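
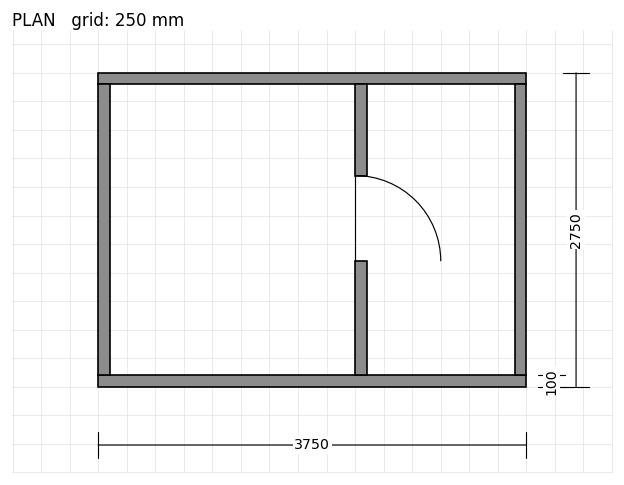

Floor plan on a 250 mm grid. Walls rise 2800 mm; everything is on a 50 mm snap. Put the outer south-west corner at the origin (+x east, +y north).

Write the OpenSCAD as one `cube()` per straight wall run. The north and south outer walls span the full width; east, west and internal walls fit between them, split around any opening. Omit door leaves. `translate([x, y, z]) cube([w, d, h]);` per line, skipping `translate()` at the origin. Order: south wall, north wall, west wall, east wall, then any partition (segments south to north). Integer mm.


cube([3750, 100, 2800]);
translate([0, 2650, 0]) cube([3750, 100, 2800]);
translate([0, 100, 0]) cube([100, 2550, 2800]);
translate([3650, 100, 0]) cube([100, 2550, 2800]);
translate([2250, 100, 0]) cube([100, 1000, 2800]);
translate([2250, 1850, 0]) cube([100, 800, 2800]);


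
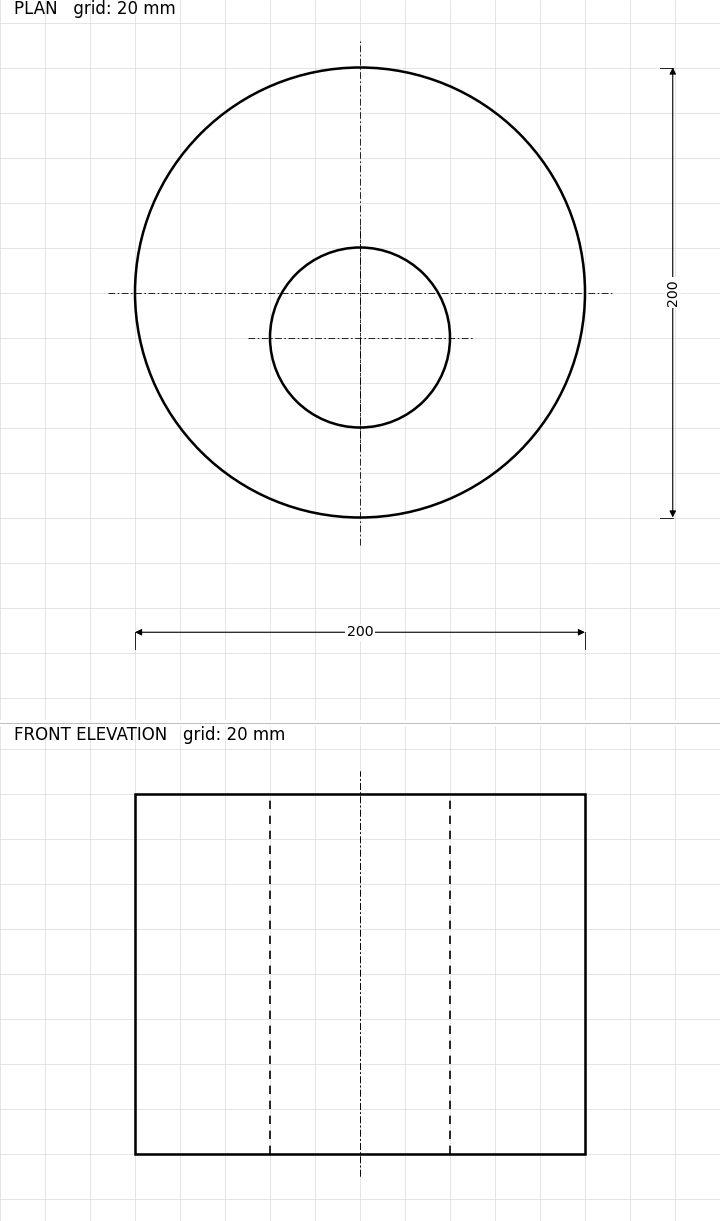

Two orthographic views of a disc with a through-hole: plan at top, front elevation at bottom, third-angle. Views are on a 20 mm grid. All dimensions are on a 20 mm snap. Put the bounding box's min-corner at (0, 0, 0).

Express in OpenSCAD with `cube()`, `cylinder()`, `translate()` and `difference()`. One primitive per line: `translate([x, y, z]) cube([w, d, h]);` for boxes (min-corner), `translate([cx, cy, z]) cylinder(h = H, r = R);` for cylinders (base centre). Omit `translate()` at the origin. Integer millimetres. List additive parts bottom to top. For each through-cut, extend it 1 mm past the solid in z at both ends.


difference() {
  translate([100, 100, 0]) cylinder(h = 160, r = 100);
  translate([100, 80, -1]) cylinder(h = 162, r = 40);
}


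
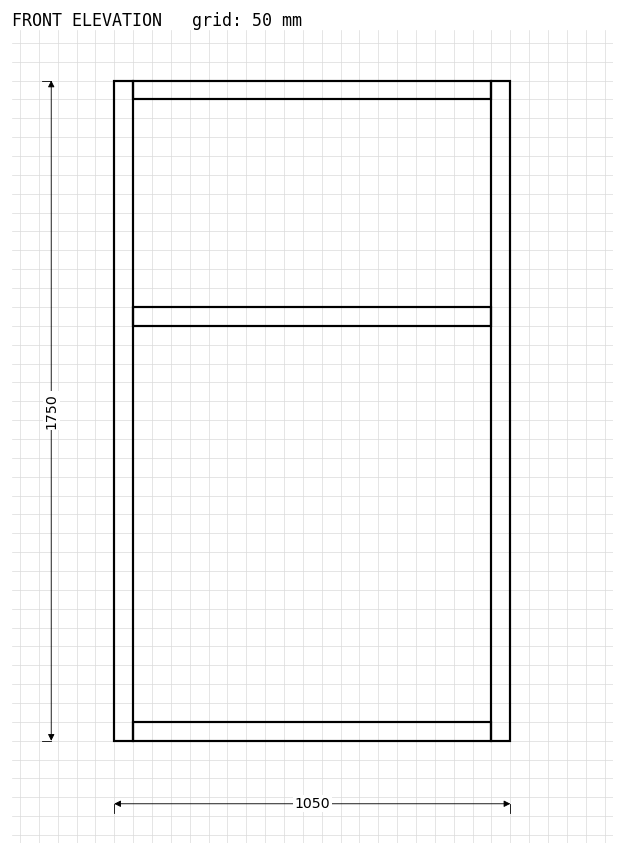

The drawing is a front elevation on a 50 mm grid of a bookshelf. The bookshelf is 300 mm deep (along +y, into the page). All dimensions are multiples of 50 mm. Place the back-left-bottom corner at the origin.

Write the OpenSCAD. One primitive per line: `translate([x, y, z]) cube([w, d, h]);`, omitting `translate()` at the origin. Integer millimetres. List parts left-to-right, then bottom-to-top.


cube([50, 300, 1750]);
translate([50, 0, 0]) cube([950, 300, 50]);
translate([50, 0, 1100]) cube([950, 300, 50]);
translate([50, 0, 1700]) cube([950, 300, 50]);
translate([1000, 0, 0]) cube([50, 300, 1750]);


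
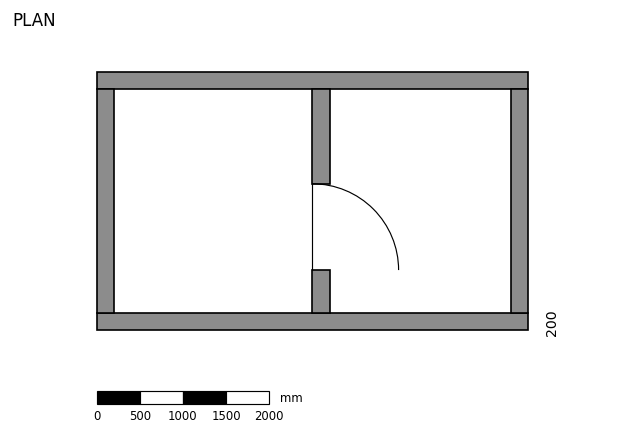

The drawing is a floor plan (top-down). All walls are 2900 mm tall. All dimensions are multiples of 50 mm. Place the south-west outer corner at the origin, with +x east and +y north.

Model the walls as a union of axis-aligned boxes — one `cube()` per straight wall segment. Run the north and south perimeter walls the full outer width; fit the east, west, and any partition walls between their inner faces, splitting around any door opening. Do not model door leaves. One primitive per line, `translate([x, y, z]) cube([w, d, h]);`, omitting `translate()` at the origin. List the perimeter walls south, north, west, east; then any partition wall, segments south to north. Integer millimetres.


cube([5000, 200, 2900]);
translate([0, 2800, 0]) cube([5000, 200, 2900]);
translate([0, 200, 0]) cube([200, 2600, 2900]);
translate([4800, 200, 0]) cube([200, 2600, 2900]);
translate([2500, 200, 0]) cube([200, 500, 2900]);
translate([2500, 1700, 0]) cube([200, 1100, 2900]);


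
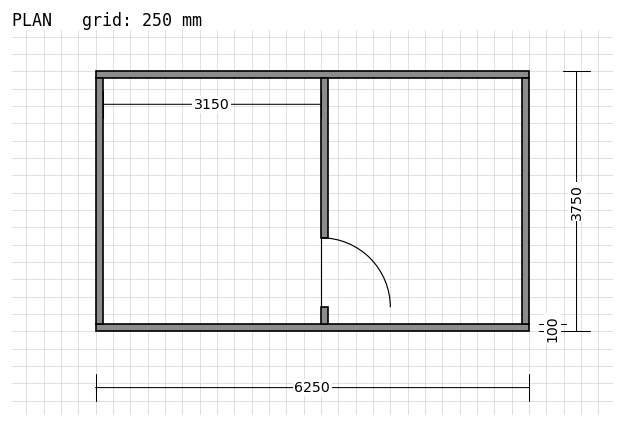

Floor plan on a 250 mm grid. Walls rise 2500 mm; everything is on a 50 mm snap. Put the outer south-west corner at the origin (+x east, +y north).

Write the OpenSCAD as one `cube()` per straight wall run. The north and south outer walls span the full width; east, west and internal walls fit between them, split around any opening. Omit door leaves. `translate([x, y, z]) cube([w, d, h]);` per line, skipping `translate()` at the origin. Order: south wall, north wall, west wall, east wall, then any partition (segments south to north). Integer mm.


cube([6250, 100, 2500]);
translate([0, 3650, 0]) cube([6250, 100, 2500]);
translate([0, 100, 0]) cube([100, 3550, 2500]);
translate([6150, 100, 0]) cube([100, 3550, 2500]);
translate([3250, 100, 0]) cube([100, 250, 2500]);
translate([3250, 1350, 0]) cube([100, 2300, 2500]);


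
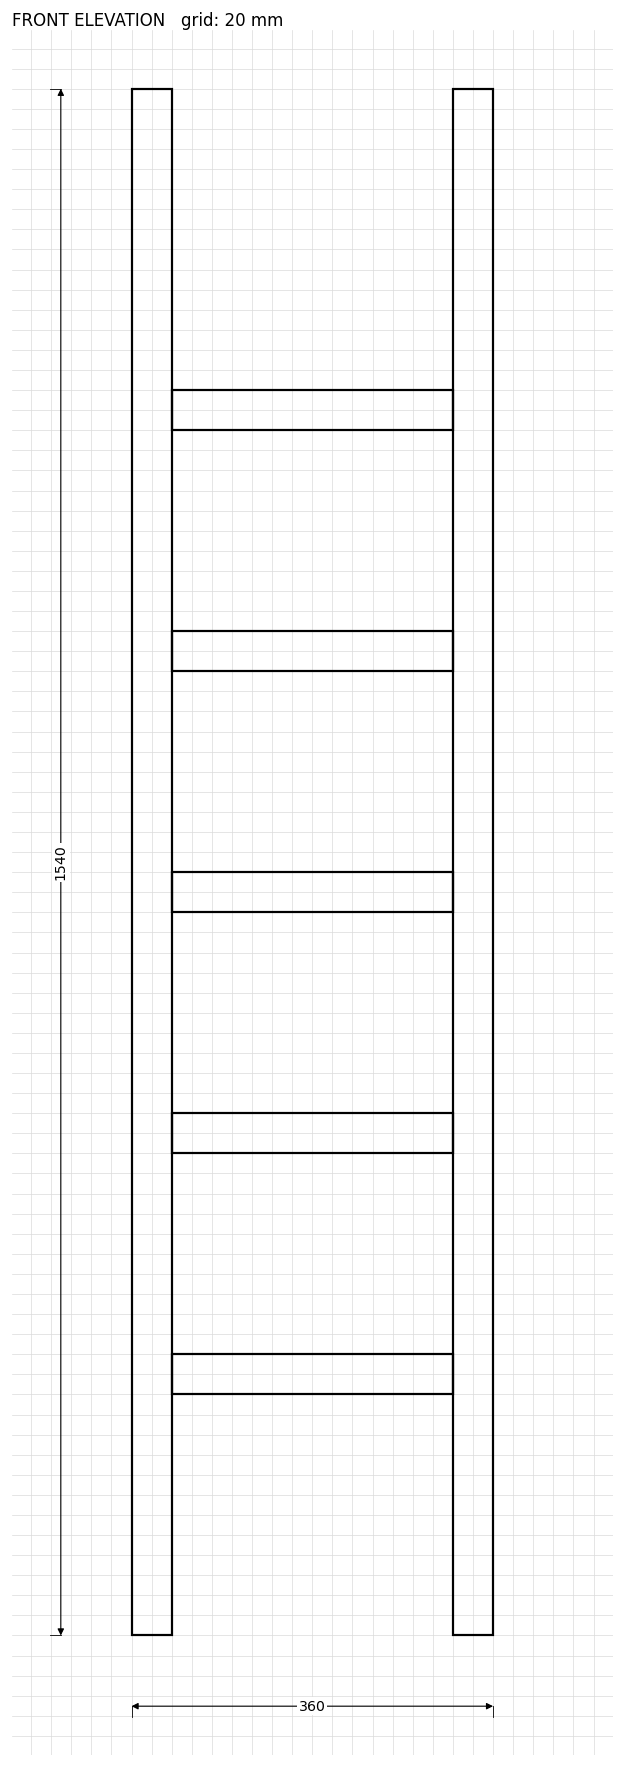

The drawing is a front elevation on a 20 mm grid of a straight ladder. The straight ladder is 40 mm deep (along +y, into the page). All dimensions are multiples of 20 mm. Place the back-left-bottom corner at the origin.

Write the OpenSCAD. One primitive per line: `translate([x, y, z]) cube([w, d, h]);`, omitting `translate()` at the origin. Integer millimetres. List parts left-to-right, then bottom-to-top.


cube([40, 40, 1540]);
translate([40, 0, 240]) cube([280, 40, 40]);
translate([40, 0, 480]) cube([280, 40, 40]);
translate([40, 0, 720]) cube([280, 40, 40]);
translate([40, 0, 960]) cube([280, 40, 40]);
translate([40, 0, 1200]) cube([280, 40, 40]);
translate([320, 0, 0]) cube([40, 40, 1540]);


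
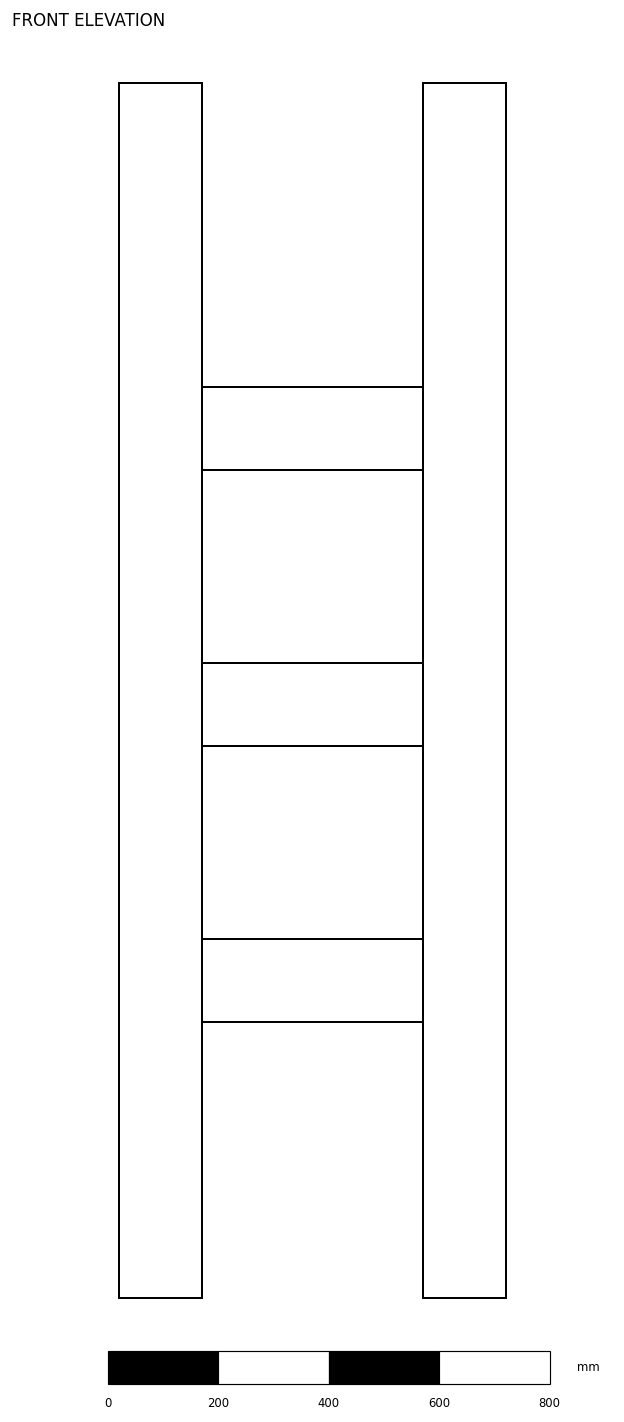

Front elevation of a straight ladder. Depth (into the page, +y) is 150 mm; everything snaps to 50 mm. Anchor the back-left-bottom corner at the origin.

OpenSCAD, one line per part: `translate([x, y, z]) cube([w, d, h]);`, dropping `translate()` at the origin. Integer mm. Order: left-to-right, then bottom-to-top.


cube([150, 150, 2200]);
translate([150, 0, 500]) cube([400, 150, 150]);
translate([150, 0, 1000]) cube([400, 150, 150]);
translate([150, 0, 1500]) cube([400, 150, 150]);
translate([550, 0, 0]) cube([150, 150, 2200]);


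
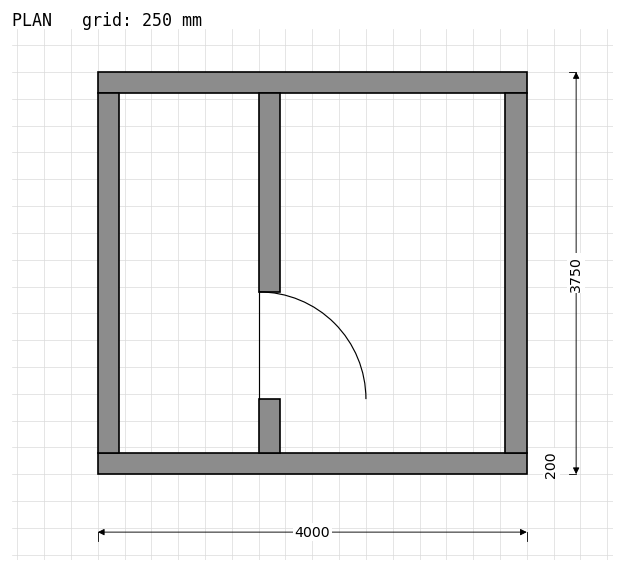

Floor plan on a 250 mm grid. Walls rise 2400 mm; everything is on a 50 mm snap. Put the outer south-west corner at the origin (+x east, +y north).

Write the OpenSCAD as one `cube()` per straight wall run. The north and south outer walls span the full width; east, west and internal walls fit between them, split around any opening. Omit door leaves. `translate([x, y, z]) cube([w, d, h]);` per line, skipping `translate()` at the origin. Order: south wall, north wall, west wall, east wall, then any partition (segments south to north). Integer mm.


cube([4000, 200, 2400]);
translate([0, 3550, 0]) cube([4000, 200, 2400]);
translate([0, 200, 0]) cube([200, 3350, 2400]);
translate([3800, 200, 0]) cube([200, 3350, 2400]);
translate([1500, 200, 0]) cube([200, 500, 2400]);
translate([1500, 1700, 0]) cube([200, 1850, 2400]);


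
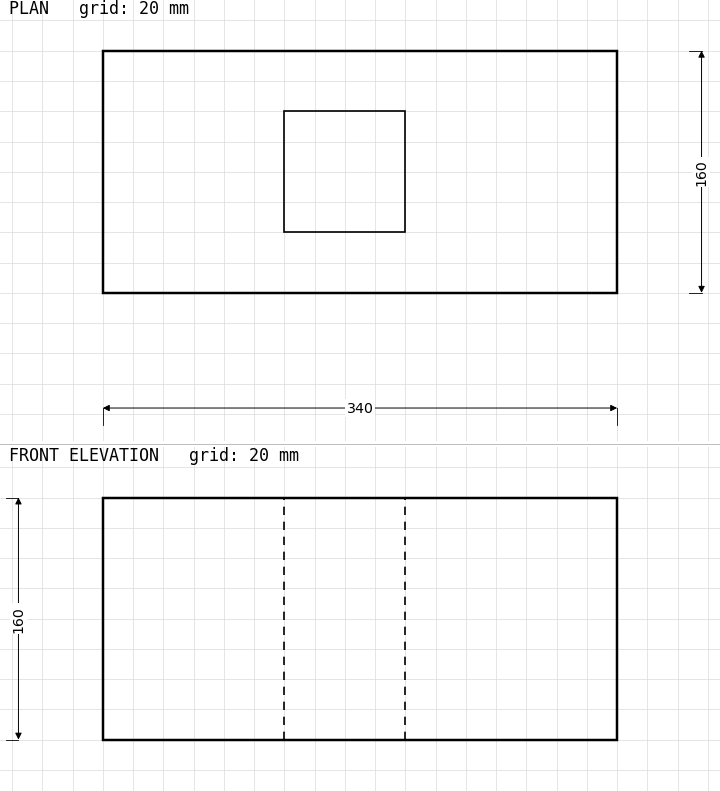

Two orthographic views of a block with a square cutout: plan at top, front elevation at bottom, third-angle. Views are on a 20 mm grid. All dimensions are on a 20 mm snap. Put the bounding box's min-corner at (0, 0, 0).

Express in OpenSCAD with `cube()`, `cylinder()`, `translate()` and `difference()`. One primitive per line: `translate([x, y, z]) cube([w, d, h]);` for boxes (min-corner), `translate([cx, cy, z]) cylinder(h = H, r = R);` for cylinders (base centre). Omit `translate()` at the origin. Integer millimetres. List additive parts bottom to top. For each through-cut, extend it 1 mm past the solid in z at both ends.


difference() {
  cube([340, 160, 160]);
  translate([120, 40, -1]) cube([80, 80, 162]);
}


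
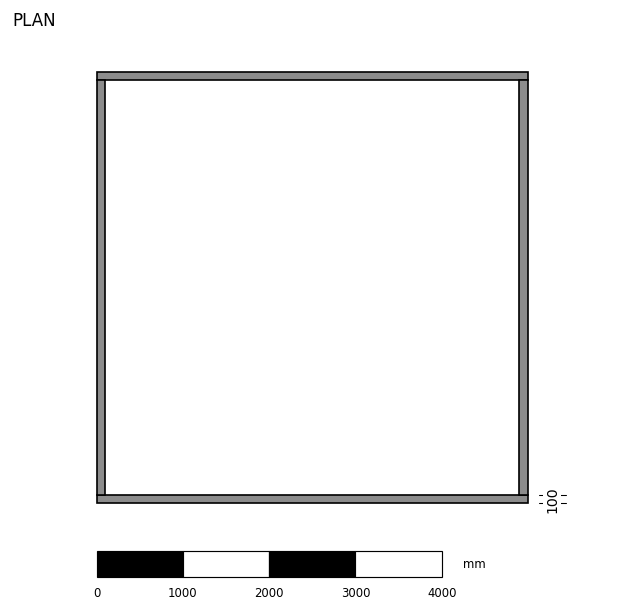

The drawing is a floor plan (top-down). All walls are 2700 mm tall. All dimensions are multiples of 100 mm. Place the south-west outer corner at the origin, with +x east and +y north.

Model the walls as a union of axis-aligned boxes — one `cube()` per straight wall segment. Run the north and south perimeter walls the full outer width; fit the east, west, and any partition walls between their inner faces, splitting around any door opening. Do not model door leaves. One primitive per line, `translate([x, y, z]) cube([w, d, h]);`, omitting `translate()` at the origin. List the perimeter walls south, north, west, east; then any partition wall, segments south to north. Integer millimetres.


cube([5000, 100, 2700]);
translate([0, 4900, 0]) cube([5000, 100, 2700]);
translate([0, 100, 0]) cube([100, 4800, 2700]);
translate([4900, 100, 0]) cube([100, 4800, 2700]);


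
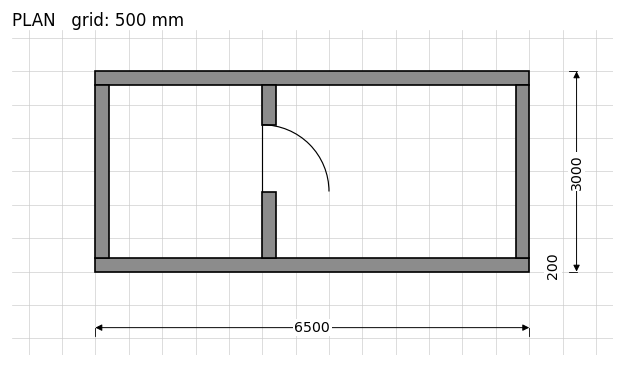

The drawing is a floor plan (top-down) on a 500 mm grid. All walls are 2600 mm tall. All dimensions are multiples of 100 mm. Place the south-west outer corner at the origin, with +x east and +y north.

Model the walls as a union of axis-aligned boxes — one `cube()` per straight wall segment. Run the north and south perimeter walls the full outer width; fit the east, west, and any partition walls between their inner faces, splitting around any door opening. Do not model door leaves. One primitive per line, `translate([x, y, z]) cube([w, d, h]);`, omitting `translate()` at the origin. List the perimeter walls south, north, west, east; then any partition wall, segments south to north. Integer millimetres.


cube([6500, 200, 2600]);
translate([0, 2800, 0]) cube([6500, 200, 2600]);
translate([0, 200, 0]) cube([200, 2600, 2600]);
translate([6300, 200, 0]) cube([200, 2600, 2600]);
translate([2500, 200, 0]) cube([200, 1000, 2600]);
translate([2500, 2200, 0]) cube([200, 600, 2600]);


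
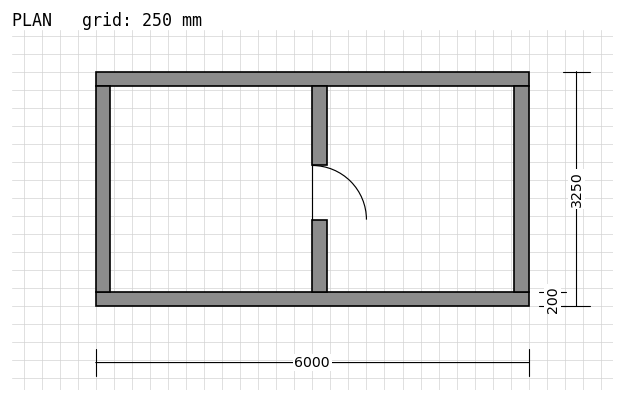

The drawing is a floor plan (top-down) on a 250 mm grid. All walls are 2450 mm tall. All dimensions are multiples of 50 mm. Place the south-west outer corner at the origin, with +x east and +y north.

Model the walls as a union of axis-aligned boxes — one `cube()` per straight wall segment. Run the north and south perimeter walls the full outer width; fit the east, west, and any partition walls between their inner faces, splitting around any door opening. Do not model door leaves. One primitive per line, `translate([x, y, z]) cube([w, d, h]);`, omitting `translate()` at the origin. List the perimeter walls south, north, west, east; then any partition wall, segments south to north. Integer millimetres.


cube([6000, 200, 2450]);
translate([0, 3050, 0]) cube([6000, 200, 2450]);
translate([0, 200, 0]) cube([200, 2850, 2450]);
translate([5800, 200, 0]) cube([200, 2850, 2450]);
translate([3000, 200, 0]) cube([200, 1000, 2450]);
translate([3000, 1950, 0]) cube([200, 1100, 2450]);


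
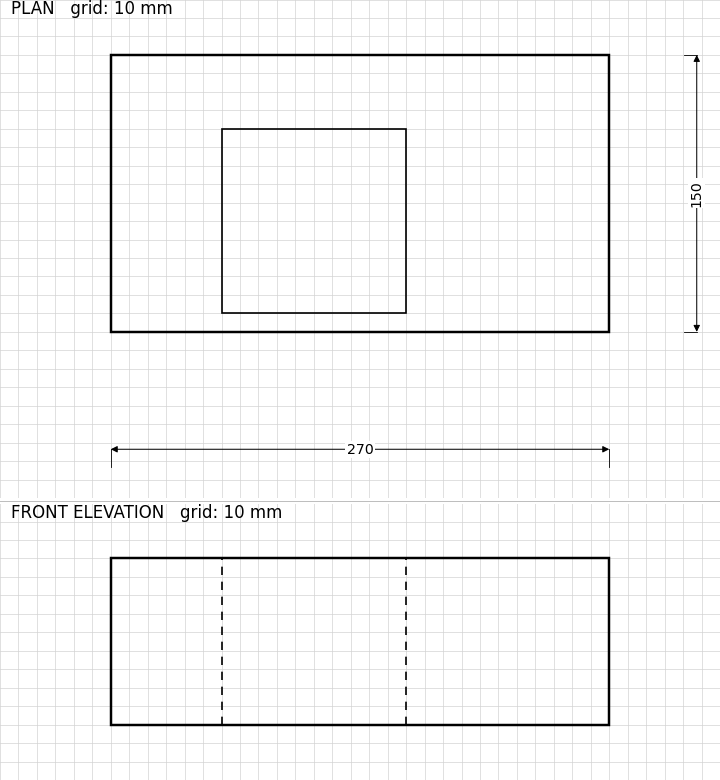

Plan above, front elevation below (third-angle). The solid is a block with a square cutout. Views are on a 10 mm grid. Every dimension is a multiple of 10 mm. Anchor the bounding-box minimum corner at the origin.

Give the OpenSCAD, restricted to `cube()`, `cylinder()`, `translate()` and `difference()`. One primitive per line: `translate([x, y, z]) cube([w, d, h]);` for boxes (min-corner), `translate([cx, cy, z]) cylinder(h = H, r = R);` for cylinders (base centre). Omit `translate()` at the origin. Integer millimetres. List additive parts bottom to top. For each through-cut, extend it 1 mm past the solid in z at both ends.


difference() {
  cube([270, 150, 90]);
  translate([60, 10, -1]) cube([100, 100, 92]);
}


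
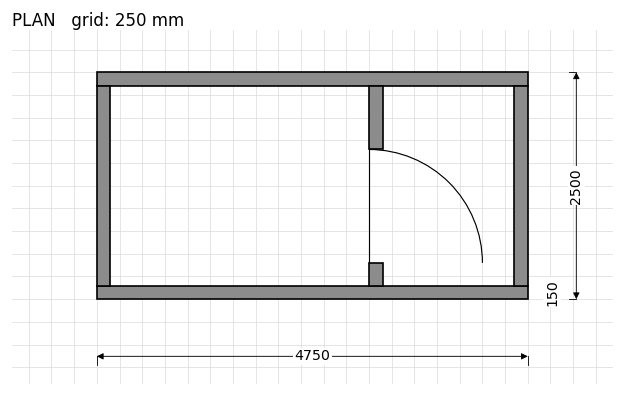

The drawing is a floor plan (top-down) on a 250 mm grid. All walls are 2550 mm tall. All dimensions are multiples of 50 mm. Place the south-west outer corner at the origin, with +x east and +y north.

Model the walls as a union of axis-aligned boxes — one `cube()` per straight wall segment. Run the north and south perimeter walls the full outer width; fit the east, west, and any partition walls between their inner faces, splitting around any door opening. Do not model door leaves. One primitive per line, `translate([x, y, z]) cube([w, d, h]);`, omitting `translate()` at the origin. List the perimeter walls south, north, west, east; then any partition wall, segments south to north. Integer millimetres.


cube([4750, 150, 2550]);
translate([0, 2350, 0]) cube([4750, 150, 2550]);
translate([0, 150, 0]) cube([150, 2200, 2550]);
translate([4600, 150, 0]) cube([150, 2200, 2550]);
translate([3000, 150, 0]) cube([150, 250, 2550]);
translate([3000, 1650, 0]) cube([150, 700, 2550]);


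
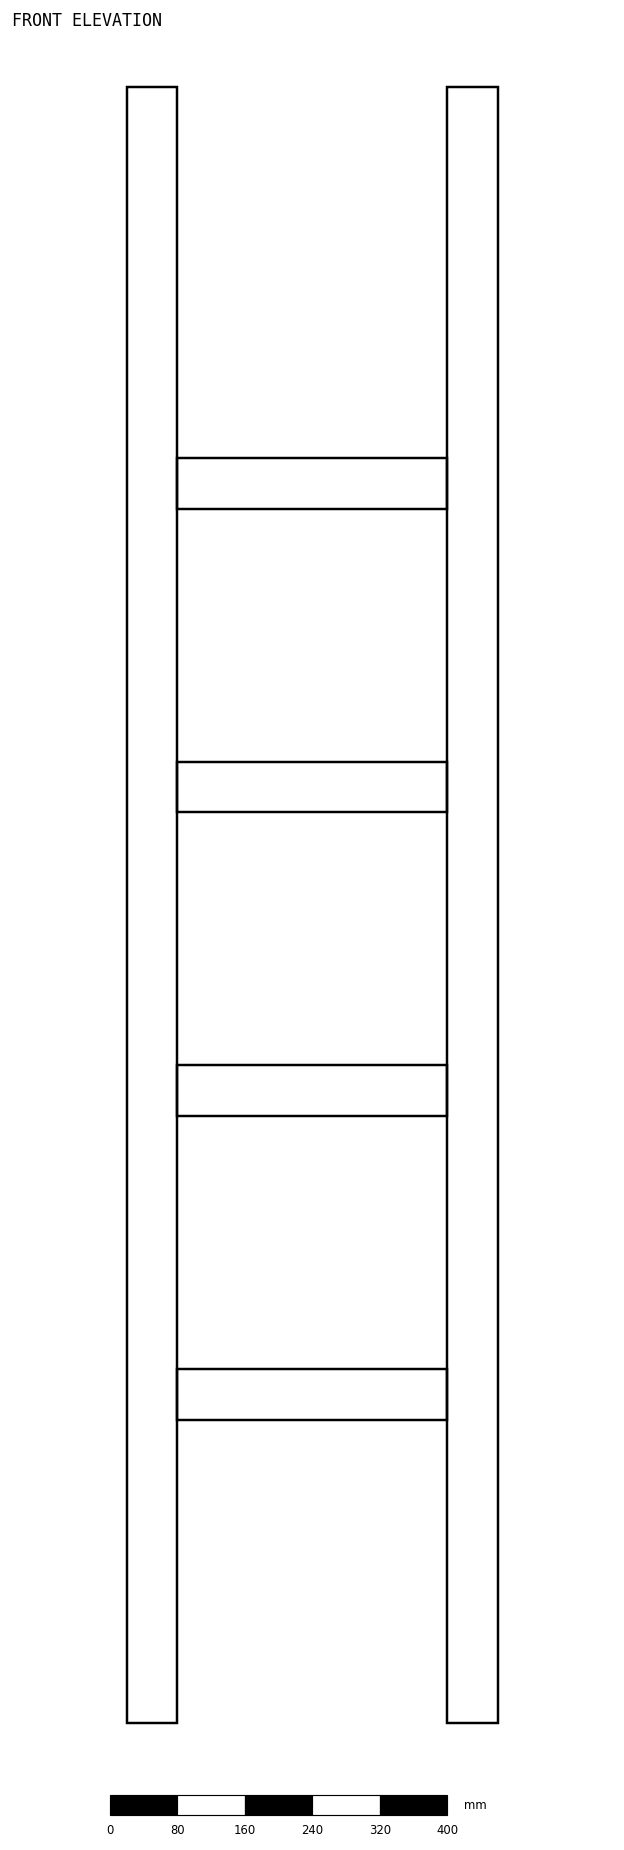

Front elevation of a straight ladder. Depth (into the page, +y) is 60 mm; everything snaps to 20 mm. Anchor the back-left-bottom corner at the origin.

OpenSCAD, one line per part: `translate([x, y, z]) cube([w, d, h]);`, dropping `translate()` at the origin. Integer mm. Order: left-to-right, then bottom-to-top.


cube([60, 60, 1940]);
translate([60, 0, 360]) cube([320, 60, 60]);
translate([60, 0, 720]) cube([320, 60, 60]);
translate([60, 0, 1080]) cube([320, 60, 60]);
translate([60, 0, 1440]) cube([320, 60, 60]);
translate([380, 0, 0]) cube([60, 60, 1940]);


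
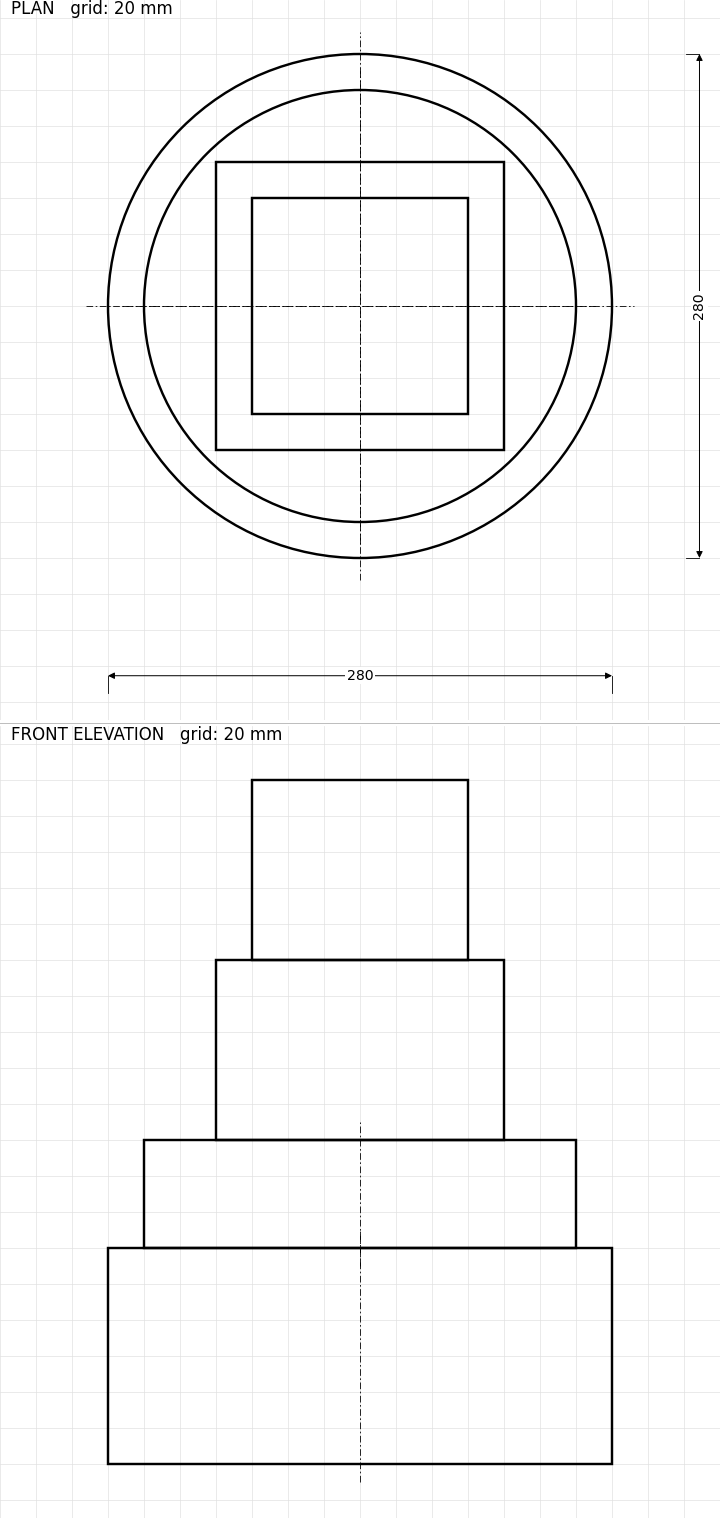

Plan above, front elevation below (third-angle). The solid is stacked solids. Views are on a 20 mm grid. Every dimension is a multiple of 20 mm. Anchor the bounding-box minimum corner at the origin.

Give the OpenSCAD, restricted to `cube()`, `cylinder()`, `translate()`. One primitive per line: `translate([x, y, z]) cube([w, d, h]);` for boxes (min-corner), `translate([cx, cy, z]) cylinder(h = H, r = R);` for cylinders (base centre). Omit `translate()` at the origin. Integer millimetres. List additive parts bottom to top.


translate([140, 140, 0]) cylinder(h = 120, r = 140);
translate([140, 140, 120]) cylinder(h = 60, r = 120);
translate([60, 60, 180]) cube([160, 160, 100]);
translate([80, 80, 280]) cube([120, 120, 100]);


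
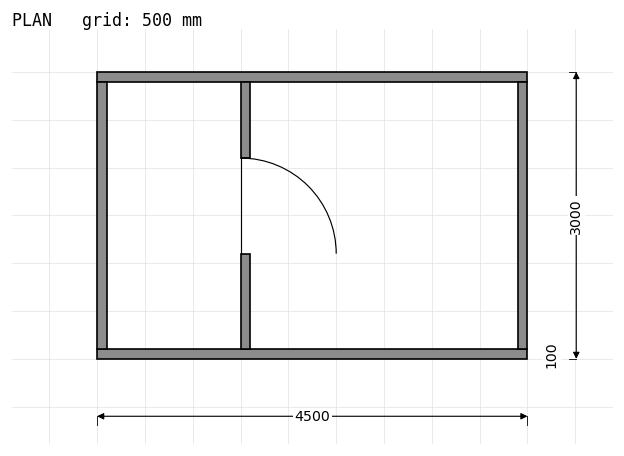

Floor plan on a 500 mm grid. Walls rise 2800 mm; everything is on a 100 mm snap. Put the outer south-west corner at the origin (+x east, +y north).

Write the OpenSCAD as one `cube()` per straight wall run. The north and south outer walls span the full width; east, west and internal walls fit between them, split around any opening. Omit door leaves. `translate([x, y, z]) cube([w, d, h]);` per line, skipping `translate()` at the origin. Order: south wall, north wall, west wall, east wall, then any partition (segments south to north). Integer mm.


cube([4500, 100, 2800]);
translate([0, 2900, 0]) cube([4500, 100, 2800]);
translate([0, 100, 0]) cube([100, 2800, 2800]);
translate([4400, 100, 0]) cube([100, 2800, 2800]);
translate([1500, 100, 0]) cube([100, 1000, 2800]);
translate([1500, 2100, 0]) cube([100, 800, 2800]);


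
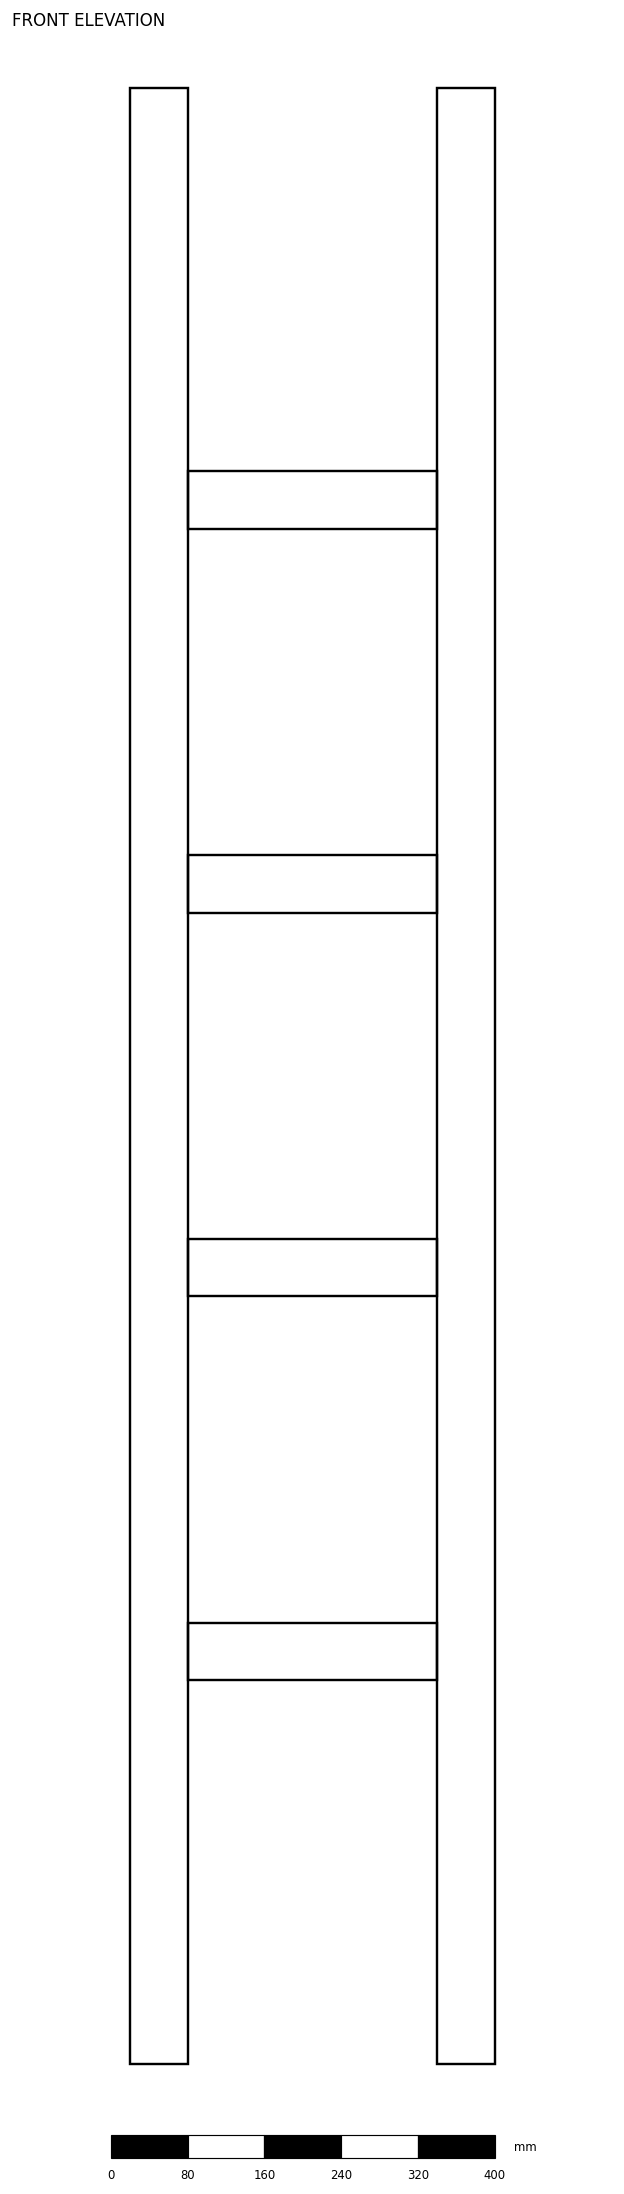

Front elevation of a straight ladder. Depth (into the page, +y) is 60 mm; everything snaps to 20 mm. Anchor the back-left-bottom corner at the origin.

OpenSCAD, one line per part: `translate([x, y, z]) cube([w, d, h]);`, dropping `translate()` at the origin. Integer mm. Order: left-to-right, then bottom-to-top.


cube([60, 60, 2060]);
translate([60, 0, 400]) cube([260, 60, 60]);
translate([60, 0, 800]) cube([260, 60, 60]);
translate([60, 0, 1200]) cube([260, 60, 60]);
translate([60, 0, 1600]) cube([260, 60, 60]);
translate([320, 0, 0]) cube([60, 60, 2060]);


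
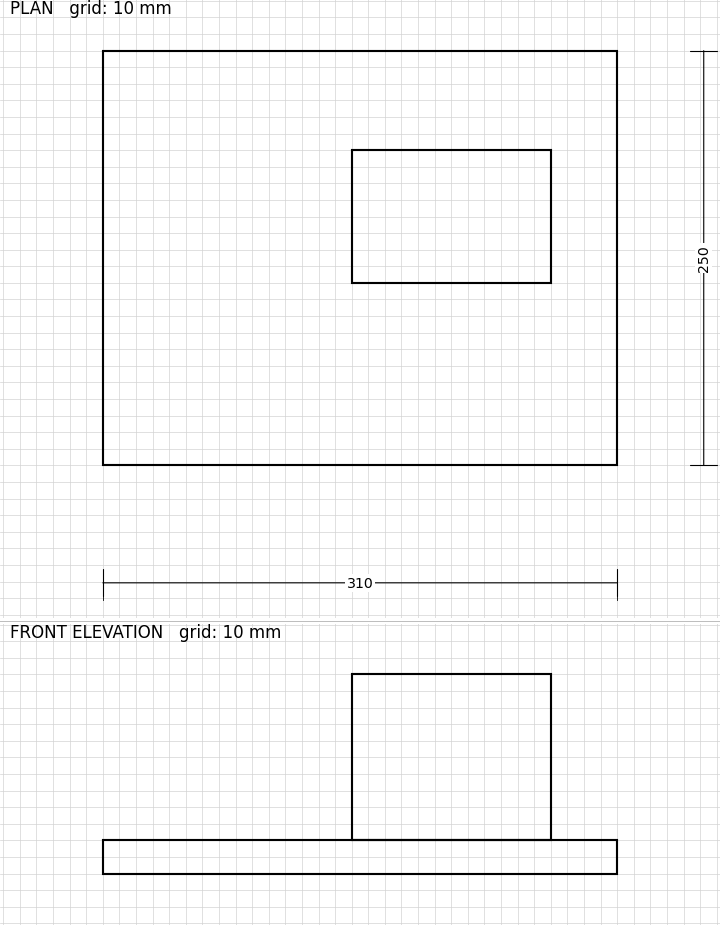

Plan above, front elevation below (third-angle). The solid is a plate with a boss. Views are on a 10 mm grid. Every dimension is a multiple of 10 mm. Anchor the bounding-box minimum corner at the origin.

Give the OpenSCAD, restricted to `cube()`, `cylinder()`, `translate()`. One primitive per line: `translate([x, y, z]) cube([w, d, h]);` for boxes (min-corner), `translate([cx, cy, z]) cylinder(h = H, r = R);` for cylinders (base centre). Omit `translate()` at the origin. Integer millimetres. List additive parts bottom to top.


cube([310, 250, 20]);
translate([150, 110, 20]) cube([120, 80, 100]);


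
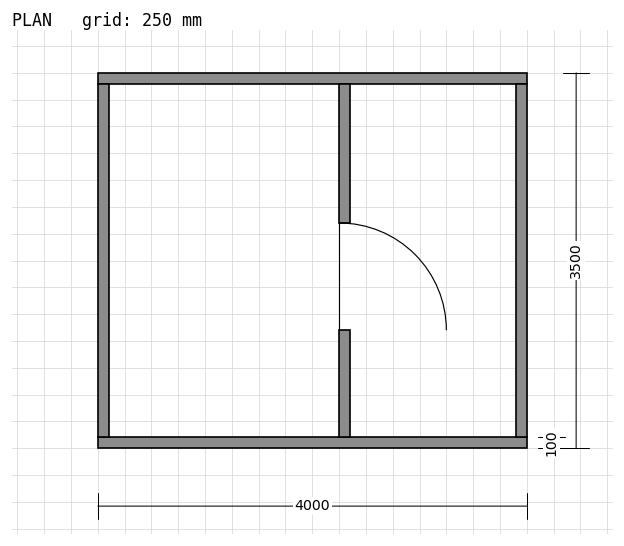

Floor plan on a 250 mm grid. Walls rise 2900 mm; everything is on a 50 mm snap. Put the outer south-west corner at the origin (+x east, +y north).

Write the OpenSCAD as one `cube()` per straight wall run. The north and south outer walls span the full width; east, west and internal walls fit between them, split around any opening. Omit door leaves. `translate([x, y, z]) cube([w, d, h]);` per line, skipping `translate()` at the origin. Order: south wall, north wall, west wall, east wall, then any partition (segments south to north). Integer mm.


cube([4000, 100, 2900]);
translate([0, 3400, 0]) cube([4000, 100, 2900]);
translate([0, 100, 0]) cube([100, 3300, 2900]);
translate([3900, 100, 0]) cube([100, 3300, 2900]);
translate([2250, 100, 0]) cube([100, 1000, 2900]);
translate([2250, 2100, 0]) cube([100, 1300, 2900]);


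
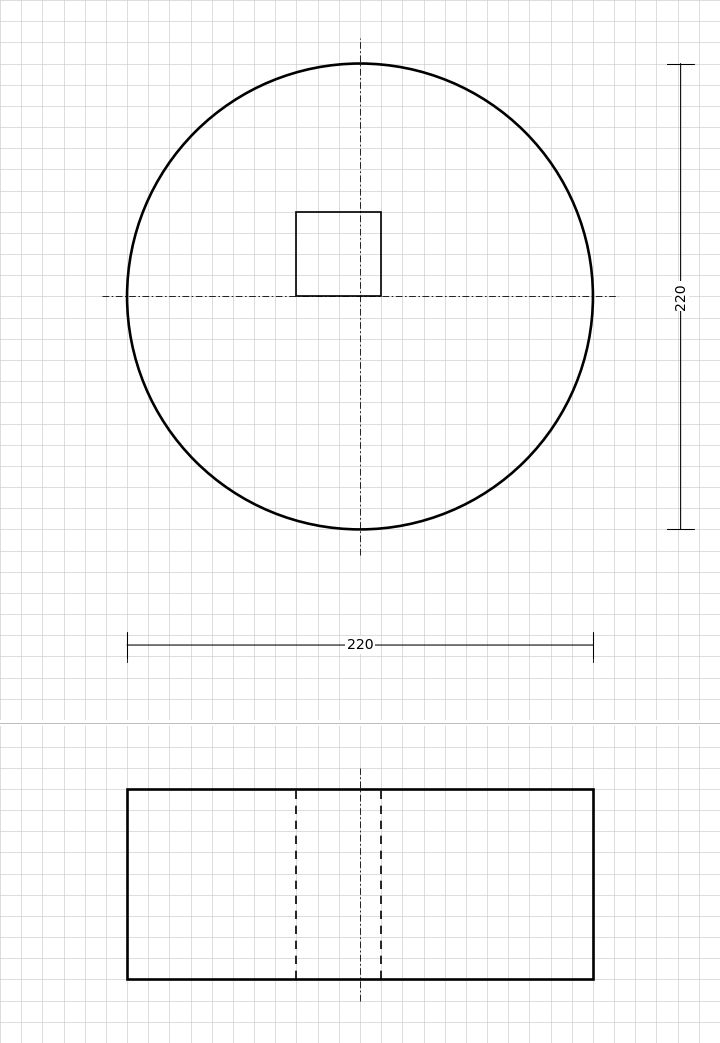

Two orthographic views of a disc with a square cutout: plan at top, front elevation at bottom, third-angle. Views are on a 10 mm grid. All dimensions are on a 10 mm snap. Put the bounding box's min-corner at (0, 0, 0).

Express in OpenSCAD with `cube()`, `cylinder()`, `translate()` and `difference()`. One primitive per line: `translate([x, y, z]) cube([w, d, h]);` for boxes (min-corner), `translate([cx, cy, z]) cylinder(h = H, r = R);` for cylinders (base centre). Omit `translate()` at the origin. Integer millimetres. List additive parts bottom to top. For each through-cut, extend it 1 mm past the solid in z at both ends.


difference() {
  translate([110, 110, 0]) cylinder(h = 90, r = 110);
  translate([80, 110, -1]) cube([40, 40, 92]);
}


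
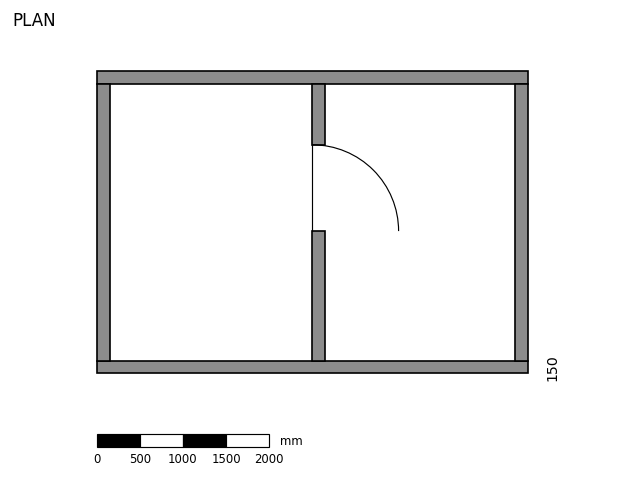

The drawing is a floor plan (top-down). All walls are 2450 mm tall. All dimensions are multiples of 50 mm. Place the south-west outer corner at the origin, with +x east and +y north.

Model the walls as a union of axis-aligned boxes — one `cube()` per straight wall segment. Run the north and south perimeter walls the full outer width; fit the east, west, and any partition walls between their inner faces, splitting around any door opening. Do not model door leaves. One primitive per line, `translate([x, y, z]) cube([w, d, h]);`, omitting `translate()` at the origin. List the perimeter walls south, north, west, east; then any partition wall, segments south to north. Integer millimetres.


cube([5000, 150, 2450]);
translate([0, 3350, 0]) cube([5000, 150, 2450]);
translate([0, 150, 0]) cube([150, 3200, 2450]);
translate([4850, 150, 0]) cube([150, 3200, 2450]);
translate([2500, 150, 0]) cube([150, 1500, 2450]);
translate([2500, 2650, 0]) cube([150, 700, 2450]);


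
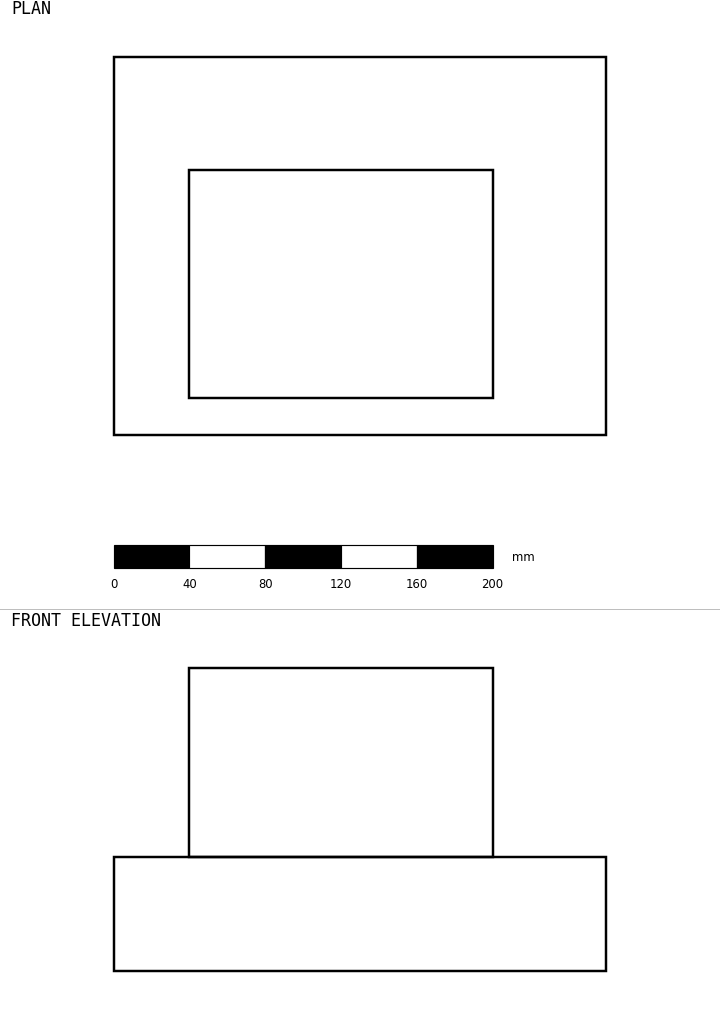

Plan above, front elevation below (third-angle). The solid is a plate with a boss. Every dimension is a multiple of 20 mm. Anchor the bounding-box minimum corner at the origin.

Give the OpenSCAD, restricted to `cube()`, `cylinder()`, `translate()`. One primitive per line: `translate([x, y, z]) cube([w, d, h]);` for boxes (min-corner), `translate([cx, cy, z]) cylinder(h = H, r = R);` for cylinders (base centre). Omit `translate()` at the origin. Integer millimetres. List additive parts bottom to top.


cube([260, 200, 60]);
translate([40, 20, 60]) cube([160, 120, 100]);


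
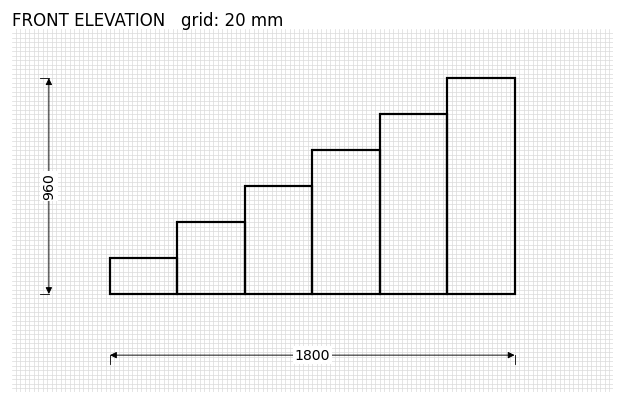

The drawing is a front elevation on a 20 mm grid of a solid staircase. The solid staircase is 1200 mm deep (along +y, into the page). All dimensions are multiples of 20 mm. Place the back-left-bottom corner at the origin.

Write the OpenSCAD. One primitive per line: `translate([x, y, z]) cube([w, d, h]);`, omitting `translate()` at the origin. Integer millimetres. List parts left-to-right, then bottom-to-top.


cube([300, 1200, 160]);
translate([300, 0, 0]) cube([300, 1200, 320]);
translate([600, 0, 0]) cube([300, 1200, 480]);
translate([900, 0, 0]) cube([300, 1200, 640]);
translate([1200, 0, 0]) cube([300, 1200, 800]);
translate([1500, 0, 0]) cube([300, 1200, 960]);


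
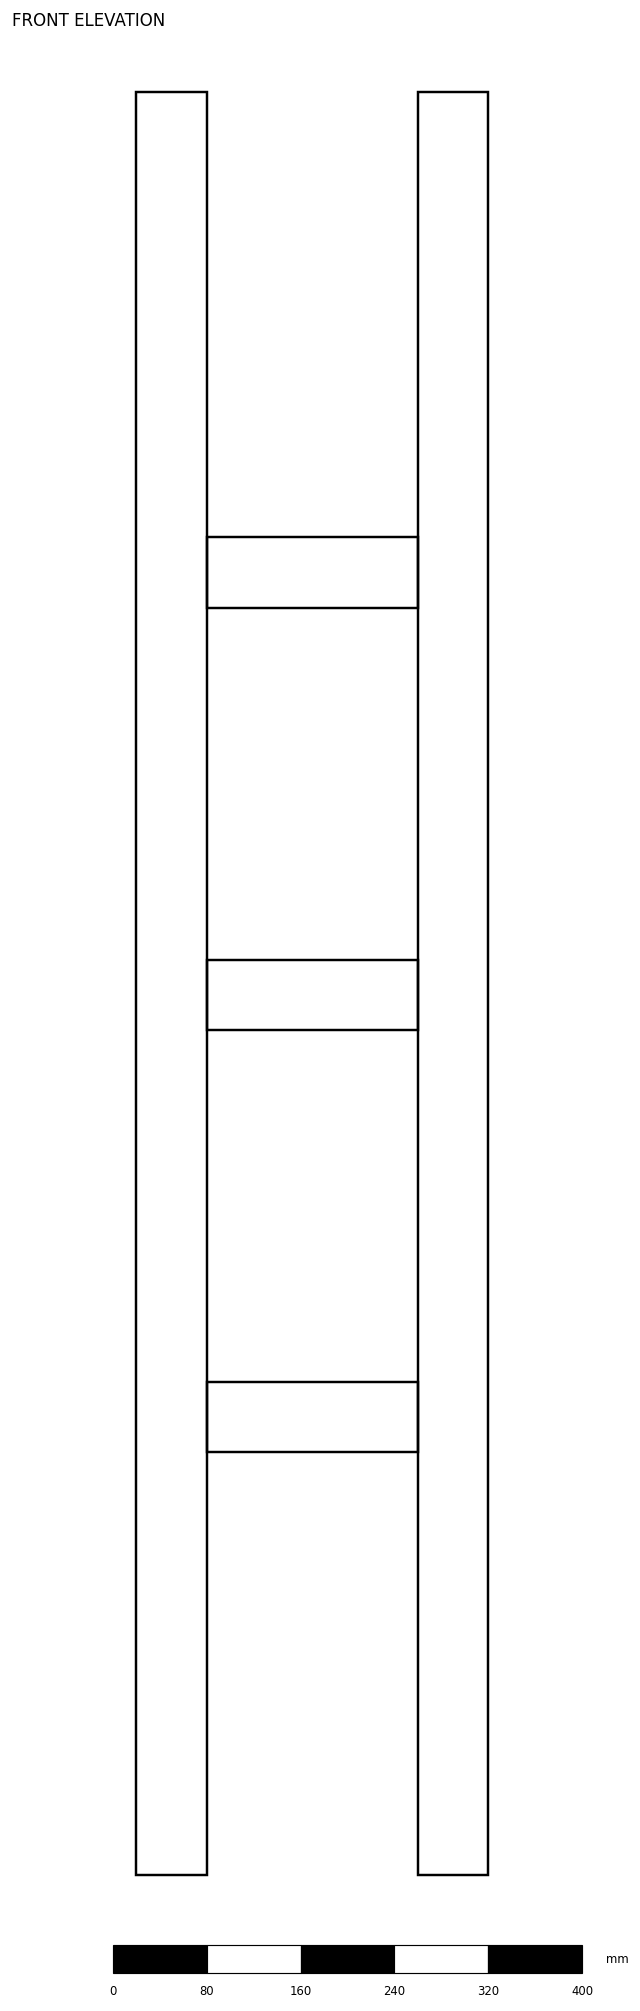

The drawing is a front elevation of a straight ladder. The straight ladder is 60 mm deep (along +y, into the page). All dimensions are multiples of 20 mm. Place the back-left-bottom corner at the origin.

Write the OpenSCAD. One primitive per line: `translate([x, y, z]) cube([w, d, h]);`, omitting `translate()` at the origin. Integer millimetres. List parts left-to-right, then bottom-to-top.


cube([60, 60, 1520]);
translate([60, 0, 360]) cube([180, 60, 60]);
translate([60, 0, 720]) cube([180, 60, 60]);
translate([60, 0, 1080]) cube([180, 60, 60]);
translate([240, 0, 0]) cube([60, 60, 1520]);


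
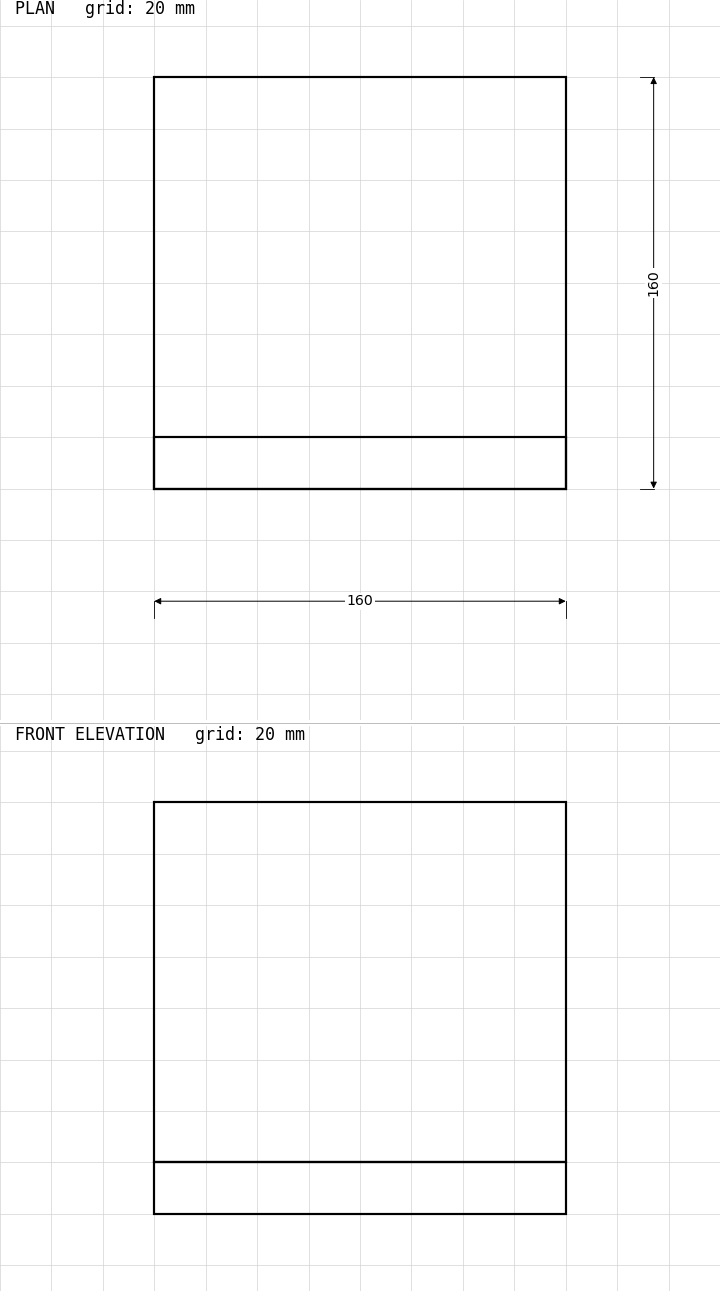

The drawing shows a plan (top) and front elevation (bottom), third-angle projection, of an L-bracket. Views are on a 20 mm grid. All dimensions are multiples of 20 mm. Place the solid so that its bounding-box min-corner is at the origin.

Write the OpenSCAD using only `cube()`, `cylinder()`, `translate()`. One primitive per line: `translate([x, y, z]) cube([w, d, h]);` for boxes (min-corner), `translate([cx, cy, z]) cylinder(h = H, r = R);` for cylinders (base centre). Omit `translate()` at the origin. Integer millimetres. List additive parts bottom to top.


cube([160, 160, 20]);
translate([0, 0, 20]) cube([160, 20, 140]);


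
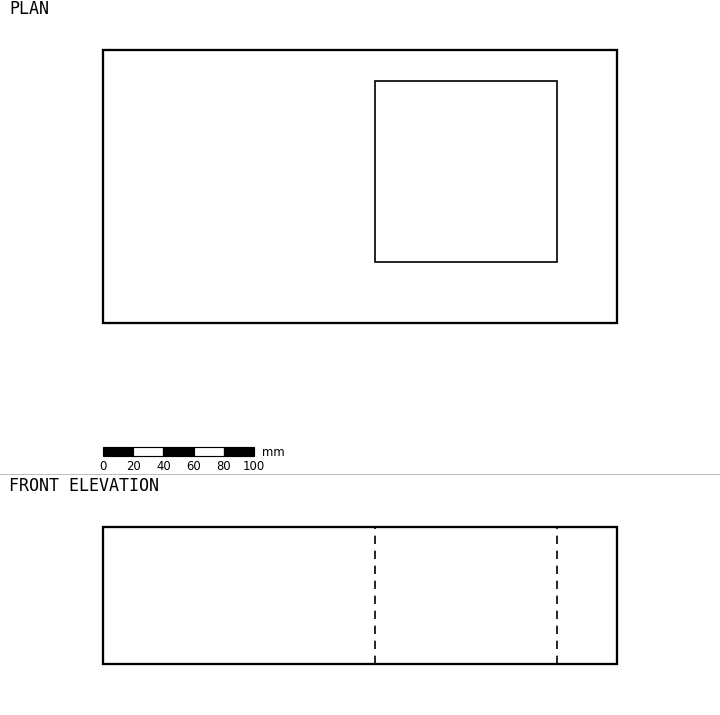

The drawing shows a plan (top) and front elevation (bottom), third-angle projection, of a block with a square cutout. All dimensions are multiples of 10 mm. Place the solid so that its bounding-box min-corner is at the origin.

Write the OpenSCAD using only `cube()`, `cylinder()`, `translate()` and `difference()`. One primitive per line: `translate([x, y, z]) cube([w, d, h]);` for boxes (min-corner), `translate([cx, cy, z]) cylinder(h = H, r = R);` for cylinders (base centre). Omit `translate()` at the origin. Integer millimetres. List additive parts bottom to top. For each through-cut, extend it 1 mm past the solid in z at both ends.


difference() {
  cube([340, 180, 90]);
  translate([180, 40, -1]) cube([120, 120, 92]);
}


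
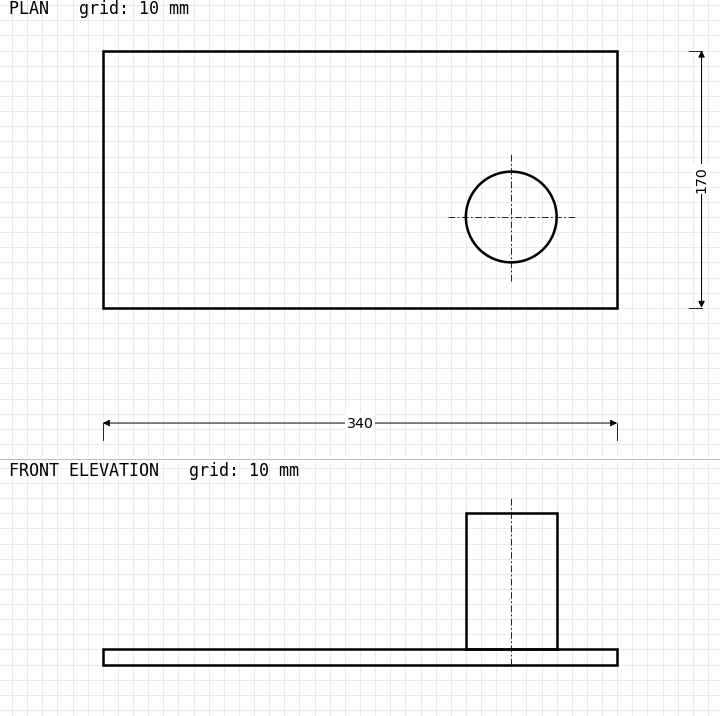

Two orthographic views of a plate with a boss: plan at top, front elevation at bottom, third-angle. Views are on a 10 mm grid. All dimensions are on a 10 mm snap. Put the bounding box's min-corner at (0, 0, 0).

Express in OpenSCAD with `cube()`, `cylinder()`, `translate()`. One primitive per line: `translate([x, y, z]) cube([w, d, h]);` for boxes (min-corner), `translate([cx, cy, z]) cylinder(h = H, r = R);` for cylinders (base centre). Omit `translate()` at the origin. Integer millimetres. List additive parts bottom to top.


cube([340, 170, 10]);
translate([270, 60, 10]) cylinder(h = 90, r = 30);


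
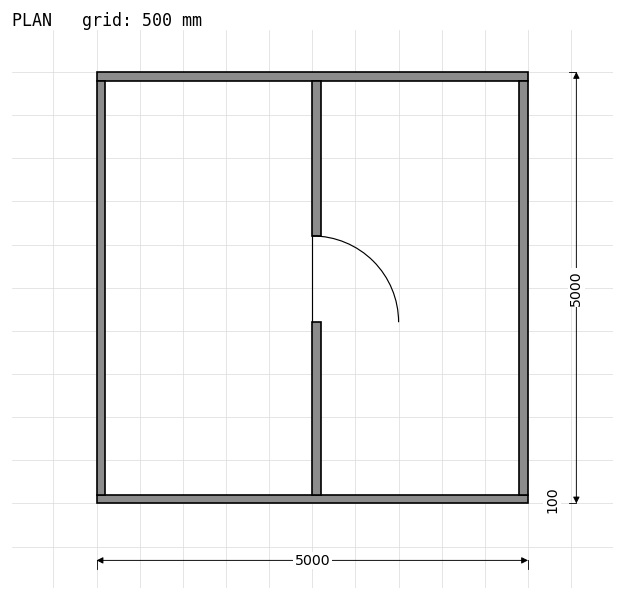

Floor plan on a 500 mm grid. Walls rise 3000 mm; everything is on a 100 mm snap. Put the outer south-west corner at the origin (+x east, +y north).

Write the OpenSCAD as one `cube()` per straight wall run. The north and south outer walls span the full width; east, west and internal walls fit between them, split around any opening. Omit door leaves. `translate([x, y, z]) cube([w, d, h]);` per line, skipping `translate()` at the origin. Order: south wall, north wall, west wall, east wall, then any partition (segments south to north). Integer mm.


cube([5000, 100, 3000]);
translate([0, 4900, 0]) cube([5000, 100, 3000]);
translate([0, 100, 0]) cube([100, 4800, 3000]);
translate([4900, 100, 0]) cube([100, 4800, 3000]);
translate([2500, 100, 0]) cube([100, 2000, 3000]);
translate([2500, 3100, 0]) cube([100, 1800, 3000]);


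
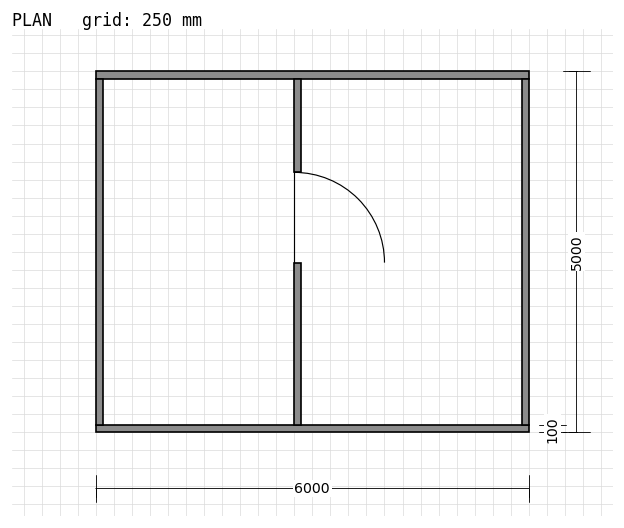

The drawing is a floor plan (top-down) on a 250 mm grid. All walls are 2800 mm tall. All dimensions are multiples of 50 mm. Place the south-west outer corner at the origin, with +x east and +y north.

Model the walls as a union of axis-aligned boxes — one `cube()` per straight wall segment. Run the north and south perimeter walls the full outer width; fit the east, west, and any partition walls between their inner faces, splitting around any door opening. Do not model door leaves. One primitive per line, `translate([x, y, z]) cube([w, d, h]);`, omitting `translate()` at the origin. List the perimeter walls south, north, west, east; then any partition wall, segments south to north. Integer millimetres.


cube([6000, 100, 2800]);
translate([0, 4900, 0]) cube([6000, 100, 2800]);
translate([0, 100, 0]) cube([100, 4800, 2800]);
translate([5900, 100, 0]) cube([100, 4800, 2800]);
translate([2750, 100, 0]) cube([100, 2250, 2800]);
translate([2750, 3600, 0]) cube([100, 1300, 2800]);


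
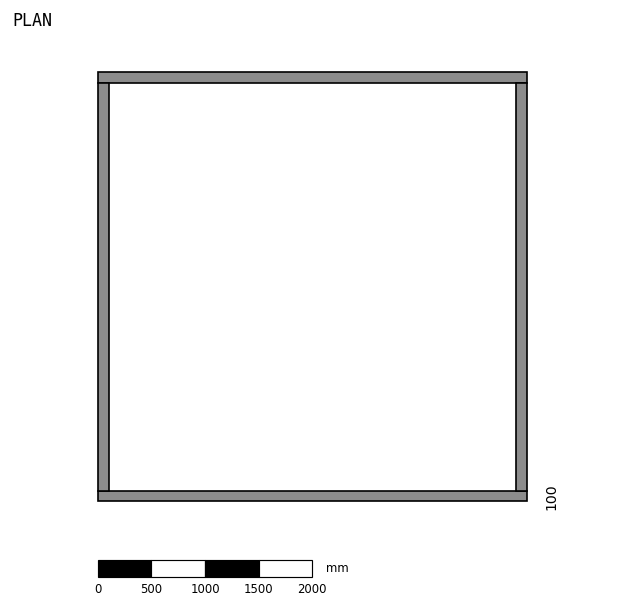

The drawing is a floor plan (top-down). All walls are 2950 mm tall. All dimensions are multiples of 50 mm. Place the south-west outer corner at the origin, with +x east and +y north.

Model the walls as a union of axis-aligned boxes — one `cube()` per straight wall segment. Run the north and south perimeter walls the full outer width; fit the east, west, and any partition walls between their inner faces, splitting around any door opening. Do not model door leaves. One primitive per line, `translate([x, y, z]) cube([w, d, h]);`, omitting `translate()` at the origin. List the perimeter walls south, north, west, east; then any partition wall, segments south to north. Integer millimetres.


cube([4000, 100, 2950]);
translate([0, 3900, 0]) cube([4000, 100, 2950]);
translate([0, 100, 0]) cube([100, 3800, 2950]);
translate([3900, 100, 0]) cube([100, 3800, 2950]);


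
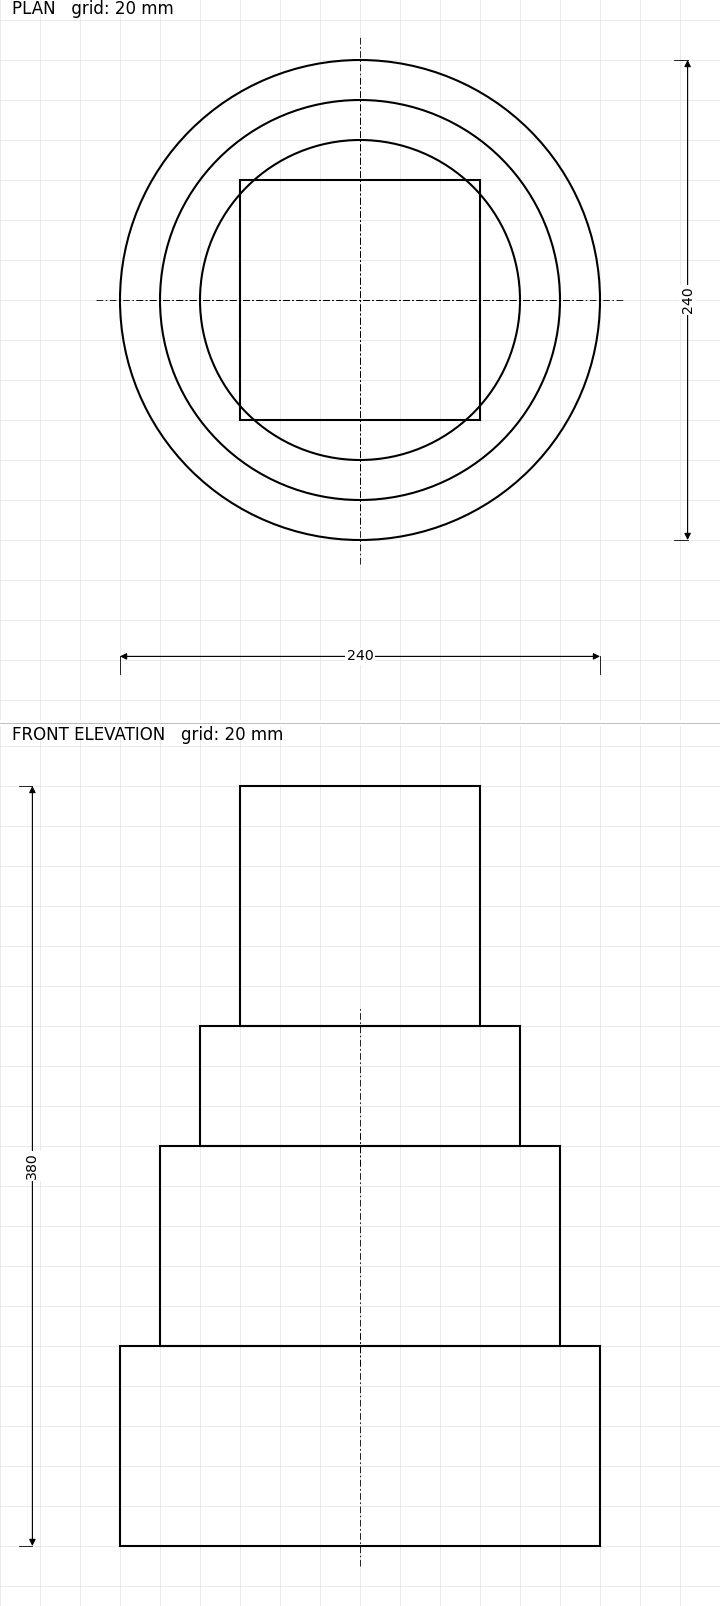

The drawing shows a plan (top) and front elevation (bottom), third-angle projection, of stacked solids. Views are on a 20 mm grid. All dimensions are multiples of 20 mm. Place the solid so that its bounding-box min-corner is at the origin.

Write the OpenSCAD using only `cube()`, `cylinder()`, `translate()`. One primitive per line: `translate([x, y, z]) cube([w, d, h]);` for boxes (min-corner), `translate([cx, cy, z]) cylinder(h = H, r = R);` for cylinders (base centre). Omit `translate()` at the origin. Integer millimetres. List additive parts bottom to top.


translate([120, 120, 0]) cylinder(h = 100, r = 120);
translate([120, 120, 100]) cylinder(h = 100, r = 100);
translate([120, 120, 200]) cylinder(h = 60, r = 80);
translate([60, 60, 260]) cube([120, 120, 120]);


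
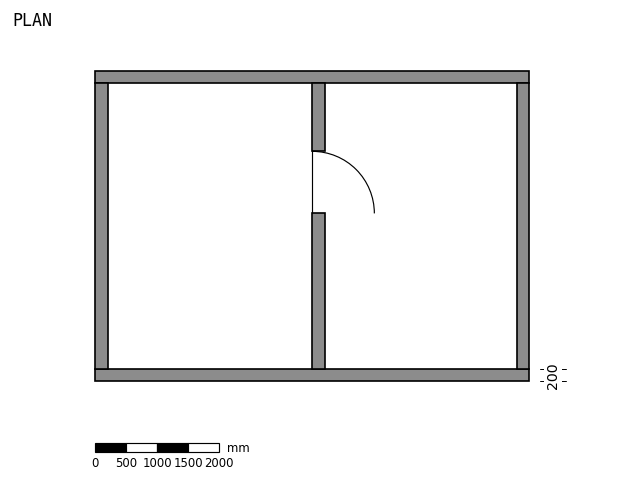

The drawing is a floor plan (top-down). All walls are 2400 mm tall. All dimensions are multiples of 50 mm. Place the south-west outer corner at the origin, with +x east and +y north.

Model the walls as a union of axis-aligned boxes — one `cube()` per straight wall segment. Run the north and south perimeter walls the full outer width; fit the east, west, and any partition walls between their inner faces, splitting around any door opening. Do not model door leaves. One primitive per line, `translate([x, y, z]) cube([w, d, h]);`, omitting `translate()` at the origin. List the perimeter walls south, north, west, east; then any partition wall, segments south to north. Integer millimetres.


cube([7000, 200, 2400]);
translate([0, 4800, 0]) cube([7000, 200, 2400]);
translate([0, 200, 0]) cube([200, 4600, 2400]);
translate([6800, 200, 0]) cube([200, 4600, 2400]);
translate([3500, 200, 0]) cube([200, 2500, 2400]);
translate([3500, 3700, 0]) cube([200, 1100, 2400]);


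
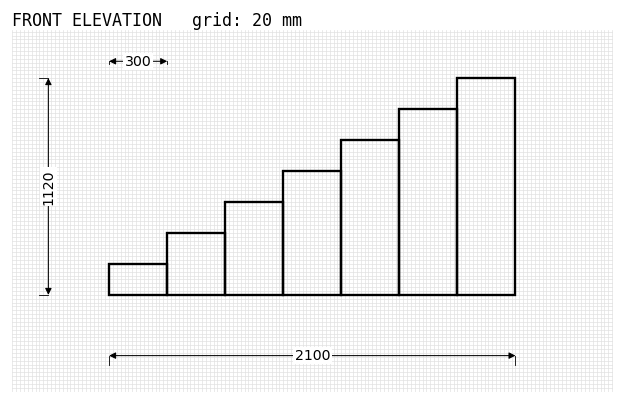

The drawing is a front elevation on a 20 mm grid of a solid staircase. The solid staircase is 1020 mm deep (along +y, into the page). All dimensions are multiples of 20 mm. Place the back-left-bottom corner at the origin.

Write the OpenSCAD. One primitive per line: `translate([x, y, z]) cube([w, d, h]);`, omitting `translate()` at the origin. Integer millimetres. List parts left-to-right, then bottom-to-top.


cube([300, 1020, 160]);
translate([300, 0, 0]) cube([300, 1020, 320]);
translate([600, 0, 0]) cube([300, 1020, 480]);
translate([900, 0, 0]) cube([300, 1020, 640]);
translate([1200, 0, 0]) cube([300, 1020, 800]);
translate([1500, 0, 0]) cube([300, 1020, 960]);
translate([1800, 0, 0]) cube([300, 1020, 1120]);


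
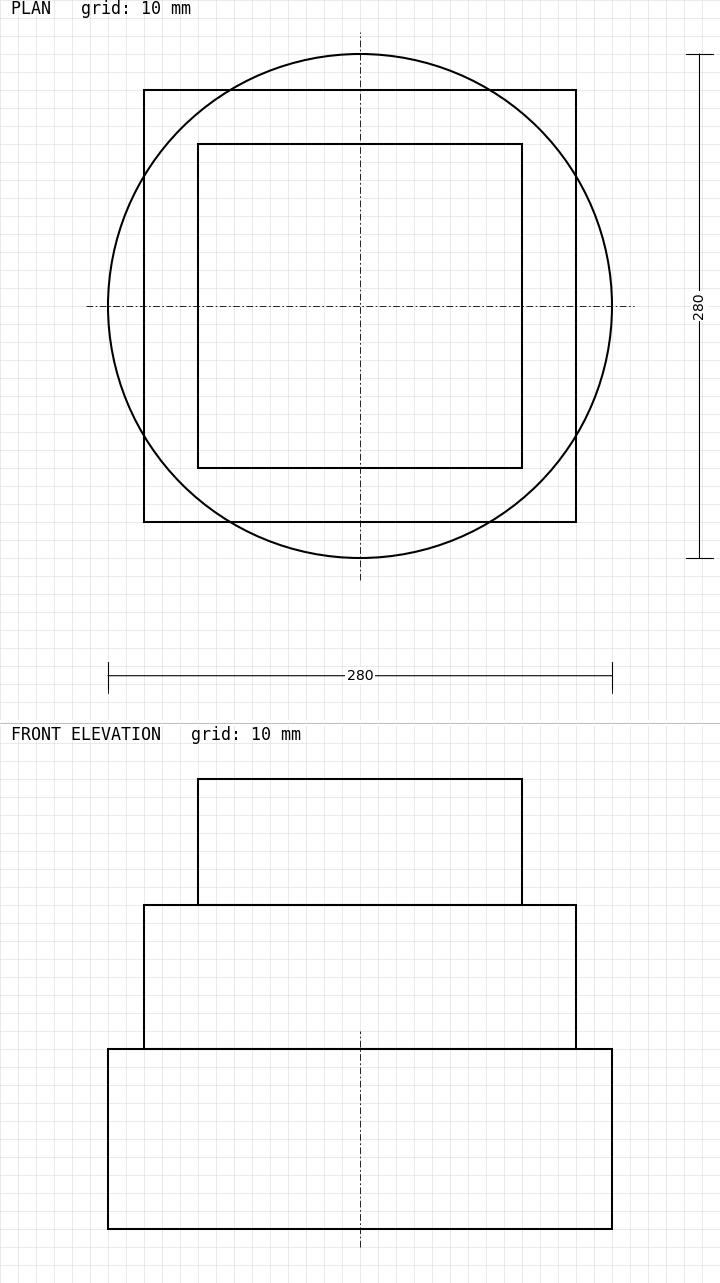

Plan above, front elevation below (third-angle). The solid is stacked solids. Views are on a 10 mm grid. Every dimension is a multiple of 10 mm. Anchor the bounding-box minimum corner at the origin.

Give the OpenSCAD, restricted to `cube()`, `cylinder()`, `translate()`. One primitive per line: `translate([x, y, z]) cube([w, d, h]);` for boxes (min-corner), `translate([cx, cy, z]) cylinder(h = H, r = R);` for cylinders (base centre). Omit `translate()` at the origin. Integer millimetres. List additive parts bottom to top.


translate([140, 140, 0]) cylinder(h = 100, r = 140);
translate([20, 20, 100]) cube([240, 240, 80]);
translate([50, 50, 180]) cube([180, 180, 70]);


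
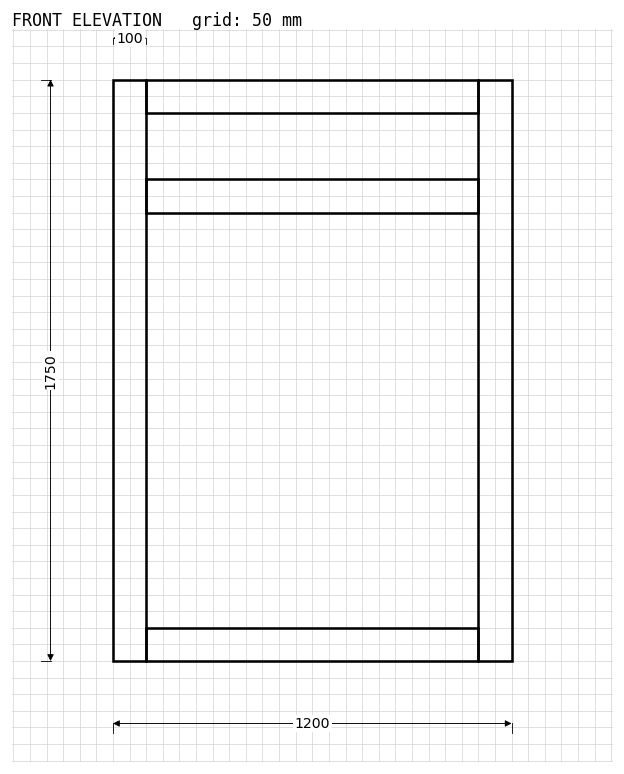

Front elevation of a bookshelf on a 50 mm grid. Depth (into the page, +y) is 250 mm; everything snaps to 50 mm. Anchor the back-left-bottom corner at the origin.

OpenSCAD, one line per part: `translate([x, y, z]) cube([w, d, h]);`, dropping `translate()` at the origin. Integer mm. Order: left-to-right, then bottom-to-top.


cube([100, 250, 1750]);
translate([100, 0, 0]) cube([1000, 250, 100]);
translate([100, 0, 1350]) cube([1000, 250, 100]);
translate([100, 0, 1650]) cube([1000, 250, 100]);
translate([1100, 0, 0]) cube([100, 250, 1750]);
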